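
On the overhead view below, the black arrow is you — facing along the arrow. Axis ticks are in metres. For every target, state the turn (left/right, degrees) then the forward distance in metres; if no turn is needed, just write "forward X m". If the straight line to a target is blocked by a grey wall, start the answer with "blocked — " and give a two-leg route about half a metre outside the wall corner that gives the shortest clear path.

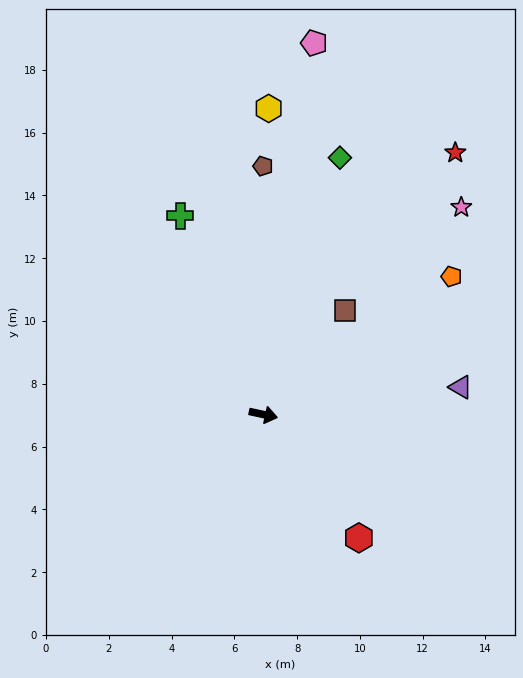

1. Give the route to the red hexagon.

turn right 40°, forward 5.0 m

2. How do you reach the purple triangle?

turn left 20°, forward 6.3 m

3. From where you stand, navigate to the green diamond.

turn left 86°, forward 8.5 m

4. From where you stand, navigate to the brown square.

turn left 64°, forward 4.2 m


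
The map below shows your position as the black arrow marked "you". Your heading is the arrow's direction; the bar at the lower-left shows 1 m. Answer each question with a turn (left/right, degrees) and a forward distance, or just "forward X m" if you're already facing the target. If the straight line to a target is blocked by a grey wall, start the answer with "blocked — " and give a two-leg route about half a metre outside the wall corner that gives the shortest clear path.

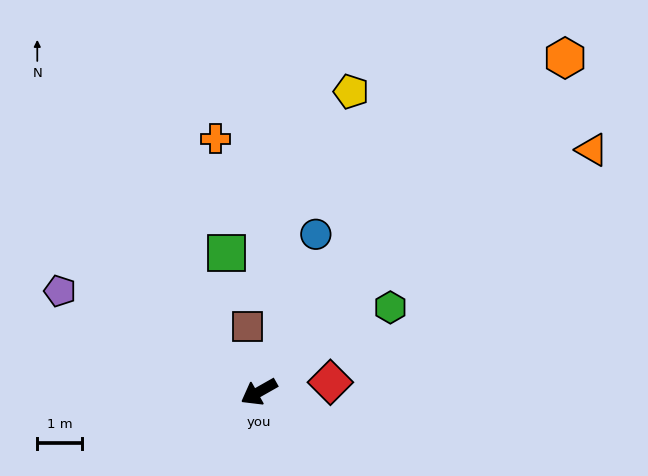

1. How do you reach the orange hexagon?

turn right 162°, forward 10.2 m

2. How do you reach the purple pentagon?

turn right 56°, forward 5.0 m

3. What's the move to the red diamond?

turn left 158°, forward 1.6 m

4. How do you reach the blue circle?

turn right 139°, forward 3.8 m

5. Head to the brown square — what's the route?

turn right 110°, forward 1.5 m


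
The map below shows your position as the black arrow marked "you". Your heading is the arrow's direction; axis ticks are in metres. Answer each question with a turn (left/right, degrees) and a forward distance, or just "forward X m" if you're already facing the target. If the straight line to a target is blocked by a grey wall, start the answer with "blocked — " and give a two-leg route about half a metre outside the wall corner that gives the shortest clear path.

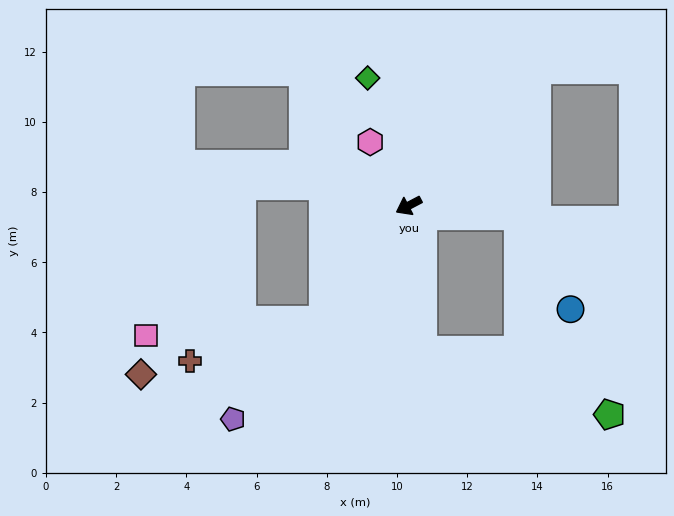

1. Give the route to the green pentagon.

blocked — turn left 68°, forward 4.2 m, then turn left 66°, forward 5.6 m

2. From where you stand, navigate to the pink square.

blocked — turn left 26°, forward 4.1 m, then turn right 49°, forward 5.1 m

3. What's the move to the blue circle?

blocked — turn left 148°, forward 3.1 m, then turn right 57°, forward 3.1 m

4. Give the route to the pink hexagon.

turn right 86°, forward 2.1 m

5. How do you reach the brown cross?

blocked — turn left 26°, forward 4.1 m, then turn right 37°, forward 4.0 m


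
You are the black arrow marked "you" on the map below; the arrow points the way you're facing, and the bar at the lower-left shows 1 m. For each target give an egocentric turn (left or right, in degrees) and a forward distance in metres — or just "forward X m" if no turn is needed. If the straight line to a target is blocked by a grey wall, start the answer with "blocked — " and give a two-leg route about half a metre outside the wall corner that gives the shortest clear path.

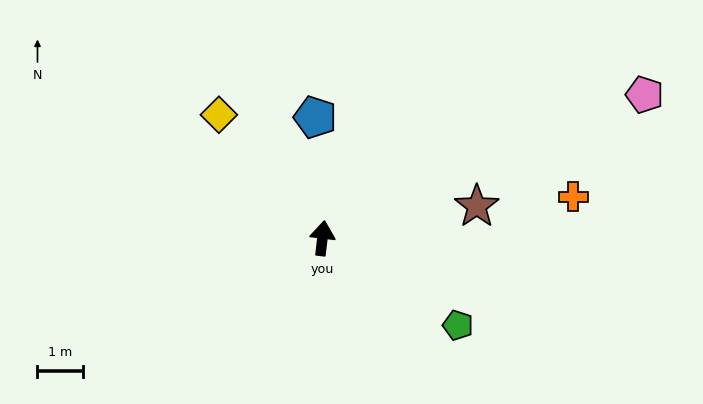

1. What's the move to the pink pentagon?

turn right 59°, forward 7.7 m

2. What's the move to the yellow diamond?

turn left 47°, forward 3.5 m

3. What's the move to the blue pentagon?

turn left 10°, forward 2.7 m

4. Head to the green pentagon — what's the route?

turn right 116°, forward 3.5 m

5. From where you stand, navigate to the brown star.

turn right 72°, forward 3.5 m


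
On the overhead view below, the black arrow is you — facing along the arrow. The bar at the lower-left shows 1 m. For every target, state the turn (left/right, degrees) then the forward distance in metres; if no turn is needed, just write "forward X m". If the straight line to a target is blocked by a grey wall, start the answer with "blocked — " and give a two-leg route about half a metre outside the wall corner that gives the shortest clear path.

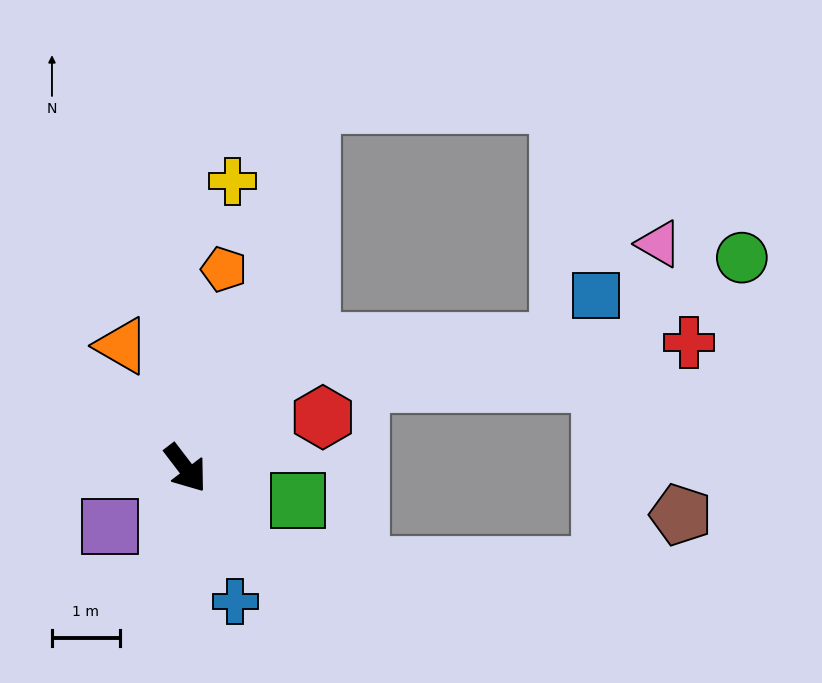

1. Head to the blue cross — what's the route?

turn right 17°, forward 2.1 m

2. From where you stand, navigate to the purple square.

turn right 90°, forward 1.4 m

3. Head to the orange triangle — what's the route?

turn left 170°, forward 2.0 m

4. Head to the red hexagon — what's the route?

turn left 73°, forward 2.2 m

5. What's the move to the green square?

turn left 37°, forward 1.7 m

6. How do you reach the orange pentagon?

turn left 132°, forward 3.0 m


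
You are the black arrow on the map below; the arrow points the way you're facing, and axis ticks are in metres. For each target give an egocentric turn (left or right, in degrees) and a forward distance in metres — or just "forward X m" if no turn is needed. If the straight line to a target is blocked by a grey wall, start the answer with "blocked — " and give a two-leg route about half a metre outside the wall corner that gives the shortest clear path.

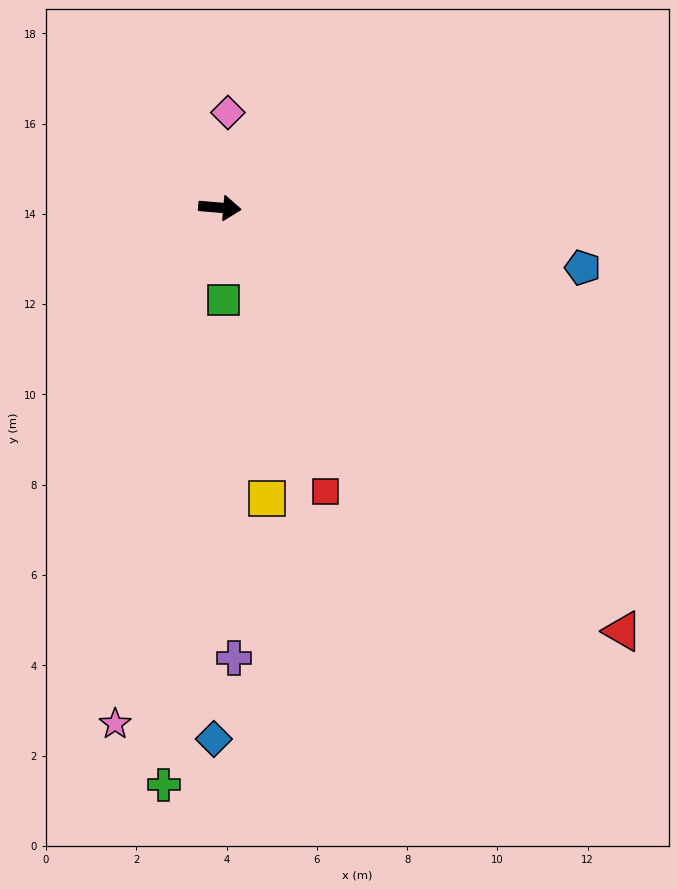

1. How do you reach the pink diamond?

turn left 90°, forward 2.1 m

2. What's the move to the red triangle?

turn right 42°, forward 12.9 m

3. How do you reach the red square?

turn right 65°, forward 6.7 m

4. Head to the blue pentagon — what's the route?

turn right 4°, forward 8.1 m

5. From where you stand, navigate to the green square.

turn right 83°, forward 2.0 m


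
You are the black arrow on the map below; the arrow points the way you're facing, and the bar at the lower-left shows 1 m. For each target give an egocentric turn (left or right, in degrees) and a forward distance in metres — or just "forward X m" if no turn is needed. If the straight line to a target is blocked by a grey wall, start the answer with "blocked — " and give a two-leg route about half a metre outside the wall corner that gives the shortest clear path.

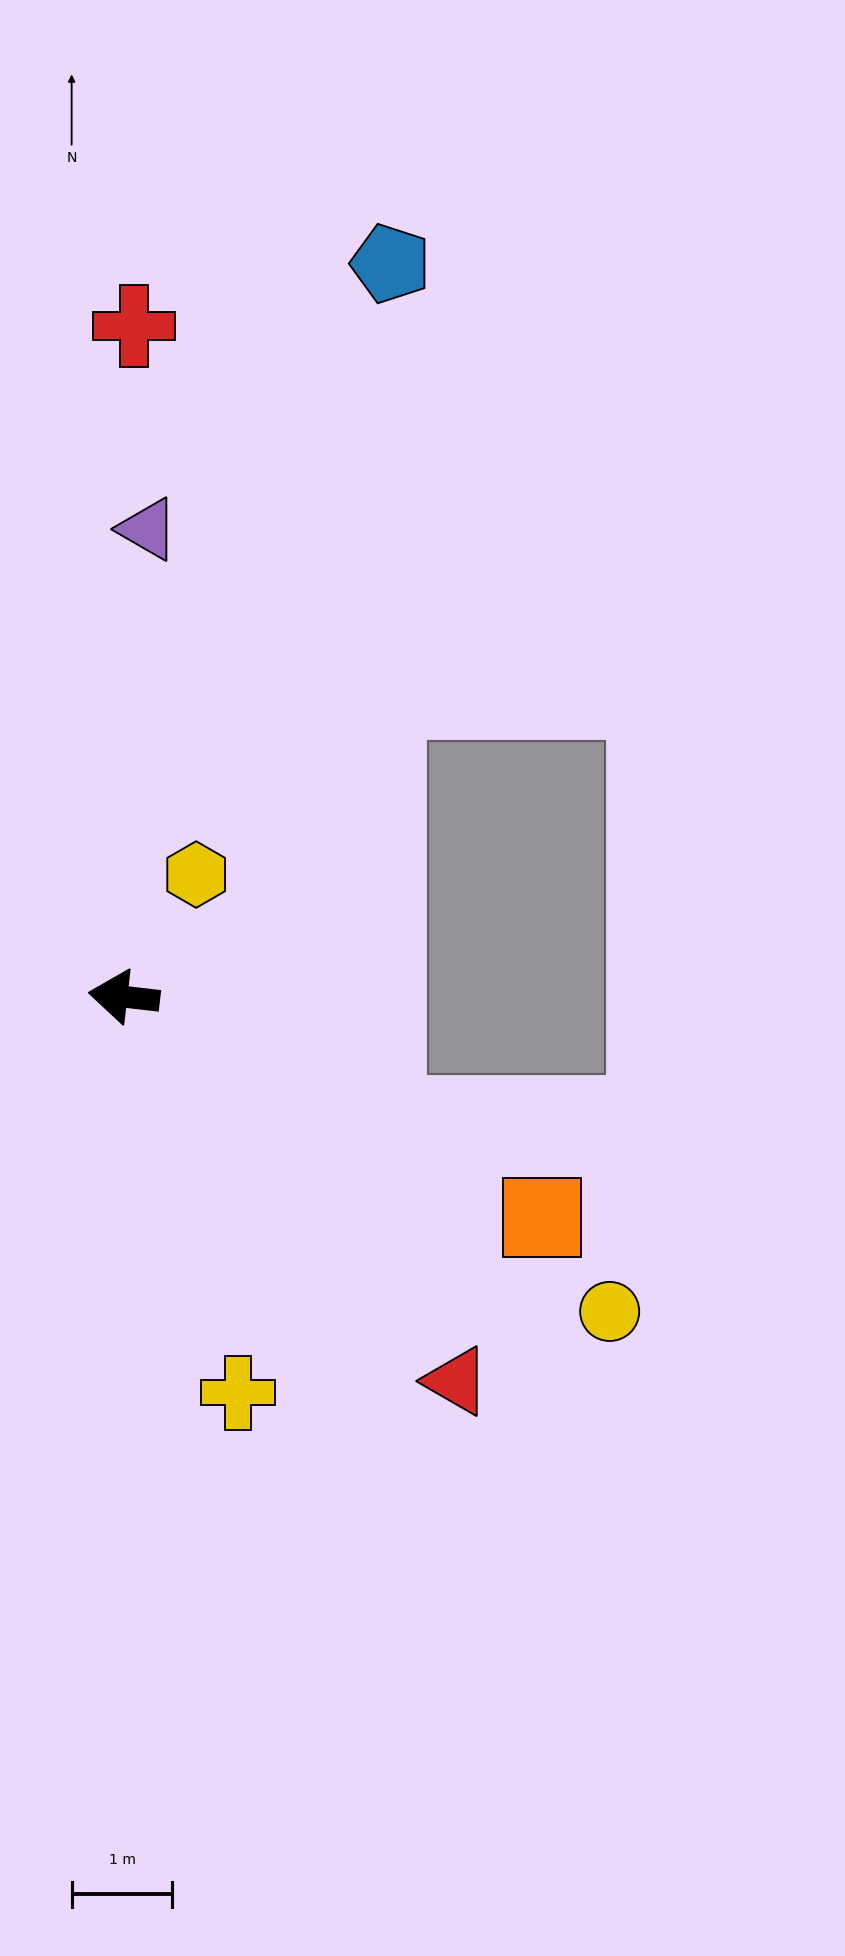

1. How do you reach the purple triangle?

turn right 86°, forward 4.6 m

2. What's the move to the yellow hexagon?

turn right 114°, forward 1.4 m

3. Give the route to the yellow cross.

turn left 113°, forward 4.1 m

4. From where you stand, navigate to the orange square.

turn left 159°, forward 4.7 m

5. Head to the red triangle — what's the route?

turn left 137°, forward 5.0 m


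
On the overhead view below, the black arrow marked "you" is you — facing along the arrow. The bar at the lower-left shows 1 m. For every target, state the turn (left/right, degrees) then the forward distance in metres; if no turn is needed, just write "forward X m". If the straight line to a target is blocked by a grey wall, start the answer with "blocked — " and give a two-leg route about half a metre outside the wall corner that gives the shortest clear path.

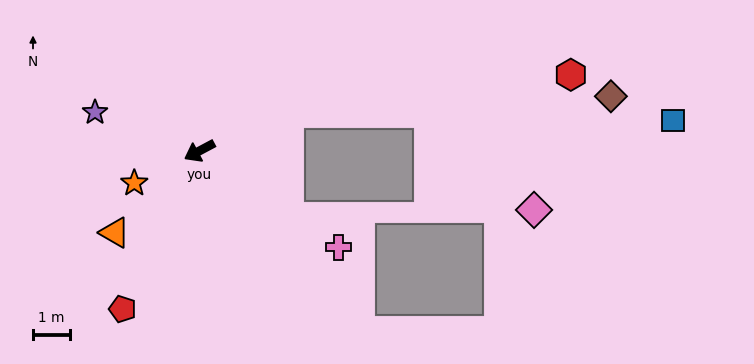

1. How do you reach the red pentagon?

turn left 36°, forward 4.8 m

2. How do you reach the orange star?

forward 2.0 m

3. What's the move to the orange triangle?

turn left 16°, forward 3.2 m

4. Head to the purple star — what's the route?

turn right 48°, forward 3.0 m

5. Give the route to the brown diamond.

blocked — turn left 175°, forward 2.6 m, then turn right 20°, forward 8.7 m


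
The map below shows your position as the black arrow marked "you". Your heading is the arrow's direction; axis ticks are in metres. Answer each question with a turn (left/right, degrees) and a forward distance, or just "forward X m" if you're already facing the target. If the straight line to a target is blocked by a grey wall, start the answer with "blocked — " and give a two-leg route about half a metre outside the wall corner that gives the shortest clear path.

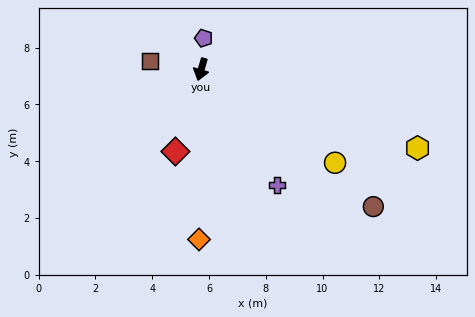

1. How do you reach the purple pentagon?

turn right 168°, forward 1.1 m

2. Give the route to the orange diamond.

turn left 16°, forward 6.0 m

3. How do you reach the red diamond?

forward 3.0 m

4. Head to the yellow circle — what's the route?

turn left 71°, forward 5.7 m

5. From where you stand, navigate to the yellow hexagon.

turn left 86°, forward 8.1 m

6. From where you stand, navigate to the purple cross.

turn left 50°, forward 4.9 m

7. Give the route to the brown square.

turn right 83°, forward 1.8 m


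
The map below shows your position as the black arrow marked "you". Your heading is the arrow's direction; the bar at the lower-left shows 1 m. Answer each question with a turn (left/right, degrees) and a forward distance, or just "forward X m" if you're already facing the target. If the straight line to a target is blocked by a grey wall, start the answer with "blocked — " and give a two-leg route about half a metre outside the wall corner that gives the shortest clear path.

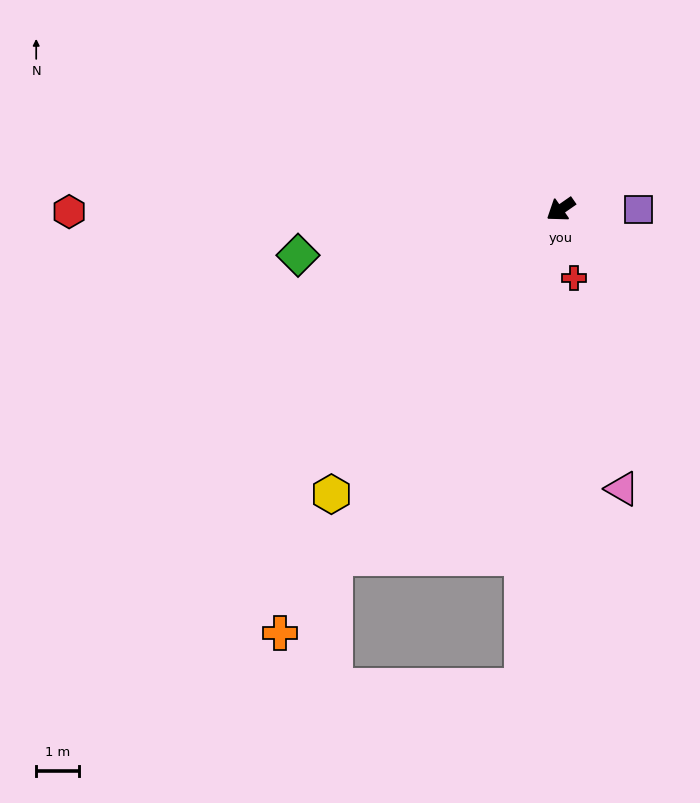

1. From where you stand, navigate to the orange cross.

turn left 22°, forward 11.8 m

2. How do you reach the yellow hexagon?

turn left 16°, forward 8.5 m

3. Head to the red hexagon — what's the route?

turn right 35°, forward 11.4 m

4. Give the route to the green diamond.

turn right 25°, forward 6.2 m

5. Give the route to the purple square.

turn left 145°, forward 1.8 m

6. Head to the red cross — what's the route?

turn left 66°, forward 1.6 m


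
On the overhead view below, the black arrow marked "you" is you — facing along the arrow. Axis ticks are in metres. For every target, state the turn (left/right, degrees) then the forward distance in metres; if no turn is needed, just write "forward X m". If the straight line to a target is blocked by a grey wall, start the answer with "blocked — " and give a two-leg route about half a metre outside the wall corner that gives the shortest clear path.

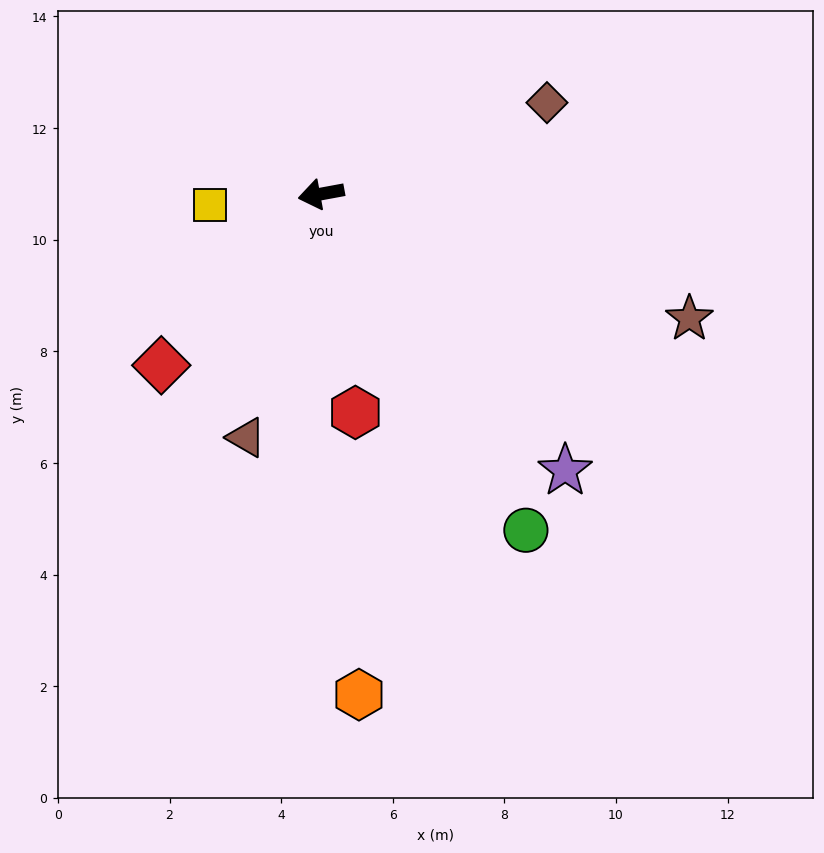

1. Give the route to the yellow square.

turn right 5°, forward 2.0 m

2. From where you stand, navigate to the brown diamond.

turn right 168°, forward 4.4 m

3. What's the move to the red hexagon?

turn left 88°, forward 4.0 m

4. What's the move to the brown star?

turn left 151°, forward 7.0 m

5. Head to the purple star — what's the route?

turn left 121°, forward 6.6 m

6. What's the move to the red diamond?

turn left 37°, forward 4.2 m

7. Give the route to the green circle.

turn left 111°, forward 7.1 m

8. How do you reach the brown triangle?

turn left 62°, forward 4.6 m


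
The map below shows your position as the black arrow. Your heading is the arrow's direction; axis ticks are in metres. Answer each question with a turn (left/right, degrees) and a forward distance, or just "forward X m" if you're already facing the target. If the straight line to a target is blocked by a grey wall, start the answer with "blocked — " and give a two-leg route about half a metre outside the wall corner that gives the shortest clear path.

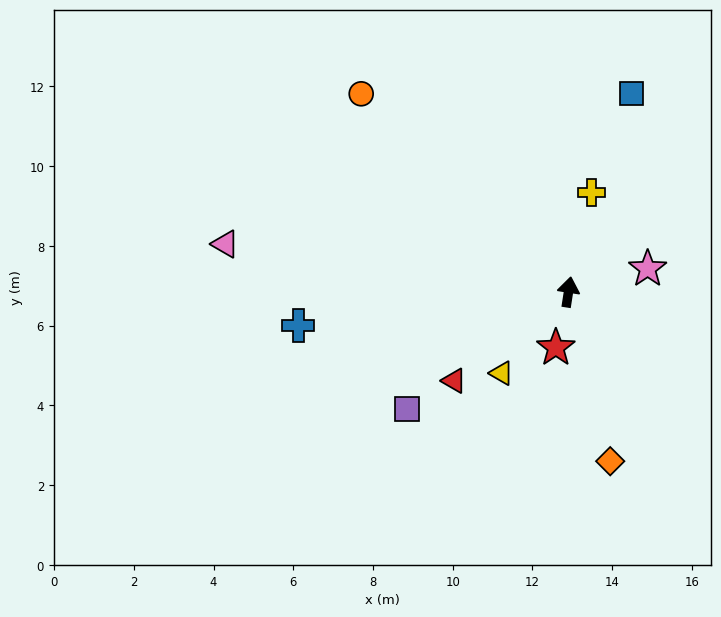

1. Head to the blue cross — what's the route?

turn left 106°, forward 6.8 m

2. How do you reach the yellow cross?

turn right 4°, forward 2.6 m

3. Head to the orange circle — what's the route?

turn left 55°, forward 7.2 m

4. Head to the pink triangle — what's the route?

turn left 91°, forward 8.7 m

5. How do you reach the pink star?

turn right 65°, forward 2.1 m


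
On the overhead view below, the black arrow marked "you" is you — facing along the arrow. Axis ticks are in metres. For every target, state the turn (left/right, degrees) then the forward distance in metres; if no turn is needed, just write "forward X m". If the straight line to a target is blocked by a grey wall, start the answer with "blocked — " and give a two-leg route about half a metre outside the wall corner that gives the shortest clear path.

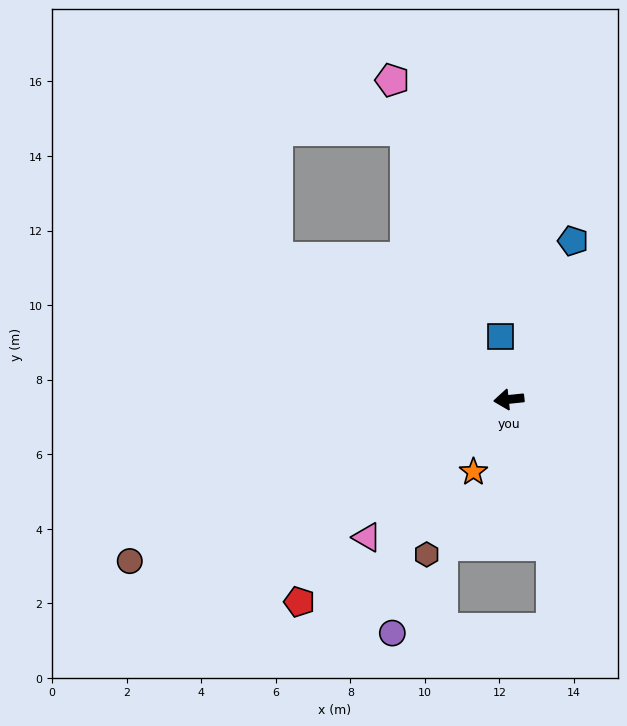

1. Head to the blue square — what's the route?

turn right 88°, forward 1.7 m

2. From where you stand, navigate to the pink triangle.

turn left 38°, forward 5.3 m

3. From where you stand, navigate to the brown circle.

turn left 17°, forward 11.1 m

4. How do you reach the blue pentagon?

turn right 118°, forward 4.6 m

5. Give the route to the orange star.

turn left 58°, forward 2.2 m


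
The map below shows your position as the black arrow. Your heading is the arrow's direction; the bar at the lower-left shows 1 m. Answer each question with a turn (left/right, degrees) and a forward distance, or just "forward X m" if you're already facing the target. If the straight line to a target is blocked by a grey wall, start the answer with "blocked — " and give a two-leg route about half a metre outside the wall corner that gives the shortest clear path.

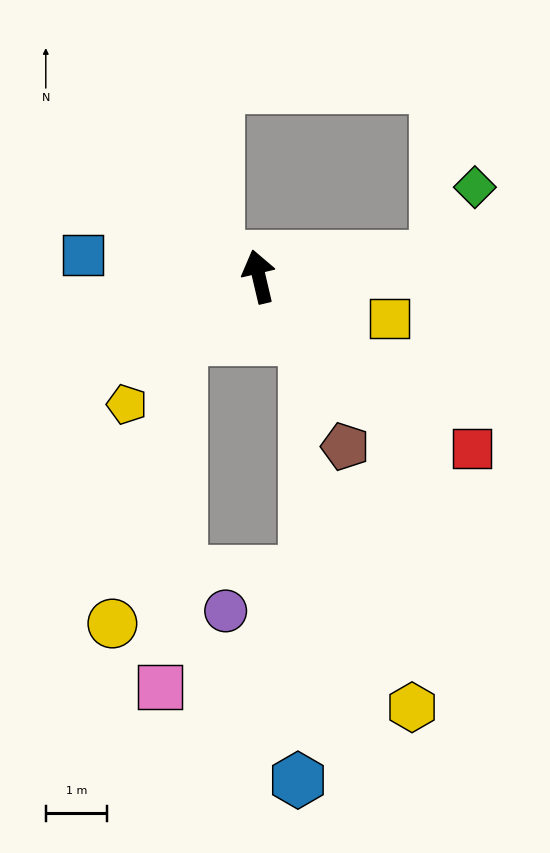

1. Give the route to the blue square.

turn left 70°, forward 2.9 m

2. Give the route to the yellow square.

turn right 121°, forward 2.2 m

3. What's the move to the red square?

turn right 142°, forward 4.5 m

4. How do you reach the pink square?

blocked — turn left 116°, forward 1.6 m, then turn left 47°, forward 5.7 m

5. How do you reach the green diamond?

blocked — turn right 97°, forward 2.9 m, then turn left 54°, forward 1.3 m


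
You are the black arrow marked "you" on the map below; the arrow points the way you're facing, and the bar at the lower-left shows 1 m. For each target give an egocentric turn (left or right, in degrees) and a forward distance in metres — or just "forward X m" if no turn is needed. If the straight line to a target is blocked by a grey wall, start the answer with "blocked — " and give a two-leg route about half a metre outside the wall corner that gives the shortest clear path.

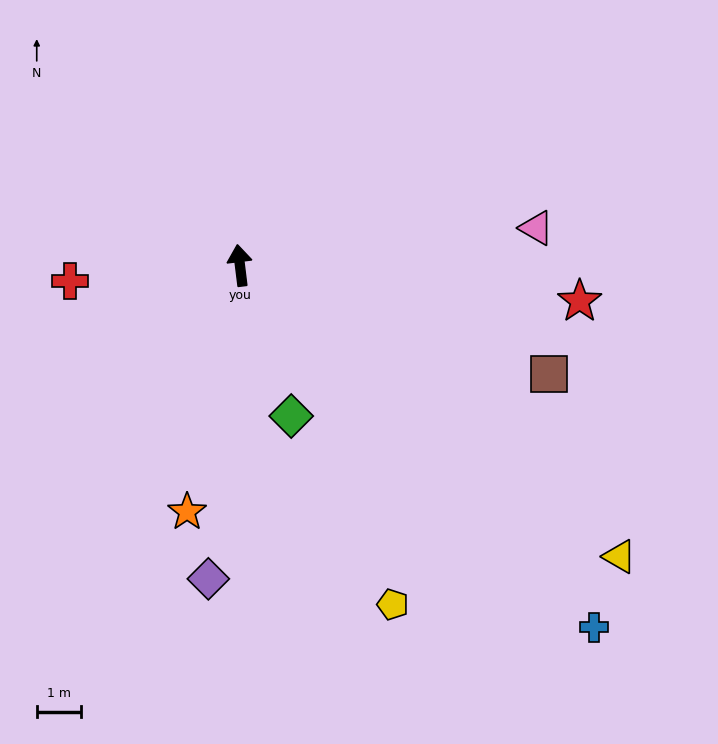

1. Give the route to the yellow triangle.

turn right 135°, forward 10.7 m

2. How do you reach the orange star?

turn left 161°, forward 5.6 m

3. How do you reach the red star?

turn right 103°, forward 7.7 m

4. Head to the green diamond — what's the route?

turn right 168°, forward 3.6 m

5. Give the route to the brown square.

turn right 116°, forward 7.3 m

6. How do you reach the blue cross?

turn right 143°, forward 11.3 m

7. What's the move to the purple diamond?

turn left 167°, forward 7.1 m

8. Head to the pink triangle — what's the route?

turn right 90°, forward 6.7 m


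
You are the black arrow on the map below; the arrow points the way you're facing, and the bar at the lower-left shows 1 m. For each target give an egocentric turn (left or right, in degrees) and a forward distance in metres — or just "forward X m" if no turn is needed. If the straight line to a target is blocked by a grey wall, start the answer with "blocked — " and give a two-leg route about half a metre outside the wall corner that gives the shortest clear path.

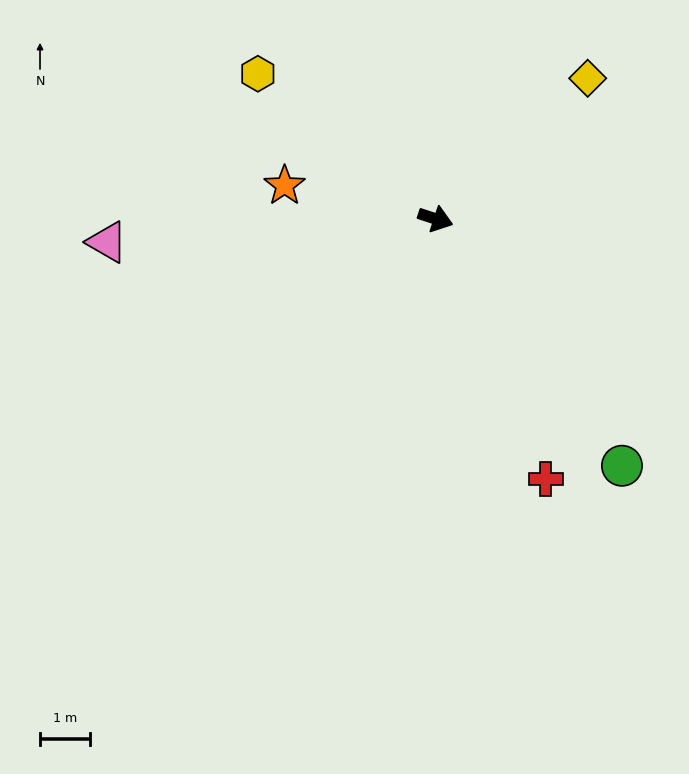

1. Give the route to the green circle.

turn right 35°, forward 6.2 m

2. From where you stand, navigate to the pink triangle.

turn right 158°, forward 6.6 m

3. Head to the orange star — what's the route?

turn right 174°, forward 3.1 m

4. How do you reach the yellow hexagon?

turn left 159°, forward 4.6 m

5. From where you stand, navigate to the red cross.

turn right 49°, forward 5.7 m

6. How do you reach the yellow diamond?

turn left 61°, forward 4.2 m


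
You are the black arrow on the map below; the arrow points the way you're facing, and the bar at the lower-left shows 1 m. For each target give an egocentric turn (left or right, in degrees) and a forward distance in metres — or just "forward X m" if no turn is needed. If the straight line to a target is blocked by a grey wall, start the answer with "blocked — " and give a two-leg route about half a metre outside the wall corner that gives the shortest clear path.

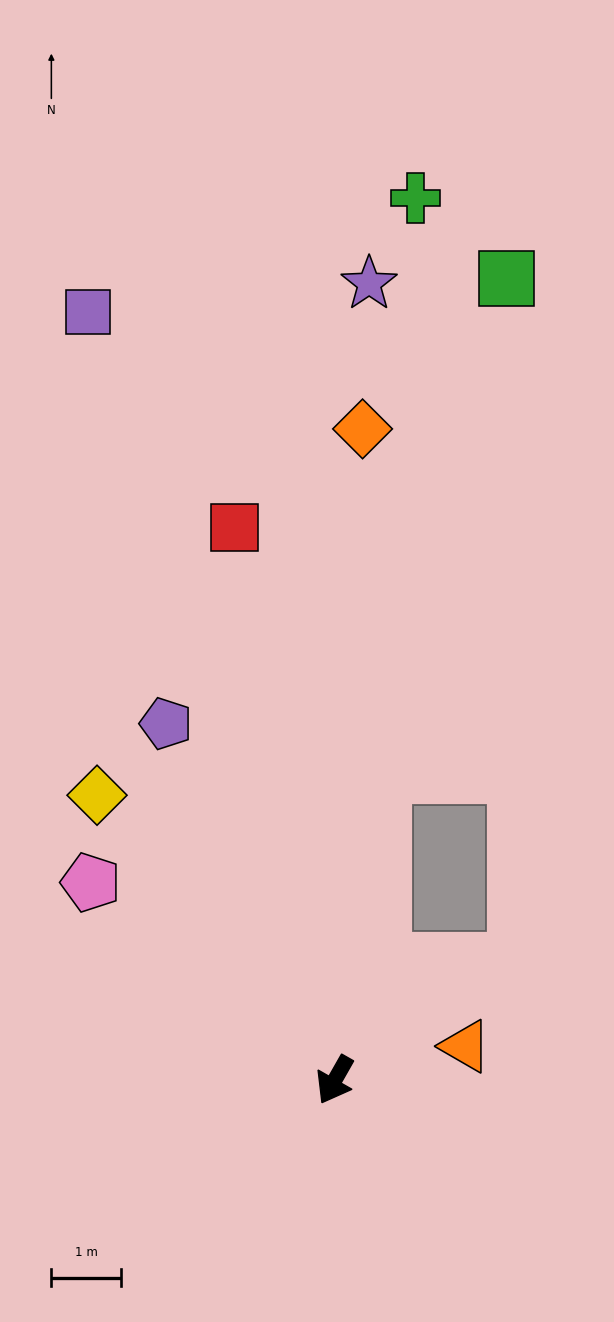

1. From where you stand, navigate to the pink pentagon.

turn right 99°, forward 4.5 m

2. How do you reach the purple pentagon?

turn right 125°, forward 5.7 m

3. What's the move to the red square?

turn right 140°, forward 8.1 m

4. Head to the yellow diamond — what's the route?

turn right 111°, forward 5.3 m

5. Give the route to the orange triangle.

turn left 134°, forward 1.9 m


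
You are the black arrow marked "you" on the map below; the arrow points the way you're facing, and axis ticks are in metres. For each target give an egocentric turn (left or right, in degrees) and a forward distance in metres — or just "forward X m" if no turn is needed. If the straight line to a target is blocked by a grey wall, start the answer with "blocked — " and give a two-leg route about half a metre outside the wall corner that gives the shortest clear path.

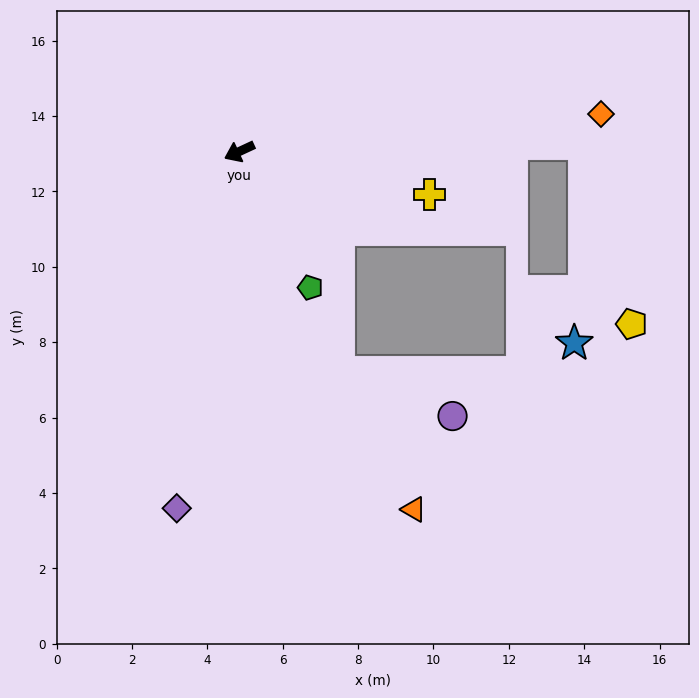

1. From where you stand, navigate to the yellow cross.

turn left 142°, forward 5.2 m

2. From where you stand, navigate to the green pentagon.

turn left 93°, forward 4.1 m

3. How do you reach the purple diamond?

turn left 55°, forward 9.6 m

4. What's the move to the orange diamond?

turn left 161°, forward 9.6 m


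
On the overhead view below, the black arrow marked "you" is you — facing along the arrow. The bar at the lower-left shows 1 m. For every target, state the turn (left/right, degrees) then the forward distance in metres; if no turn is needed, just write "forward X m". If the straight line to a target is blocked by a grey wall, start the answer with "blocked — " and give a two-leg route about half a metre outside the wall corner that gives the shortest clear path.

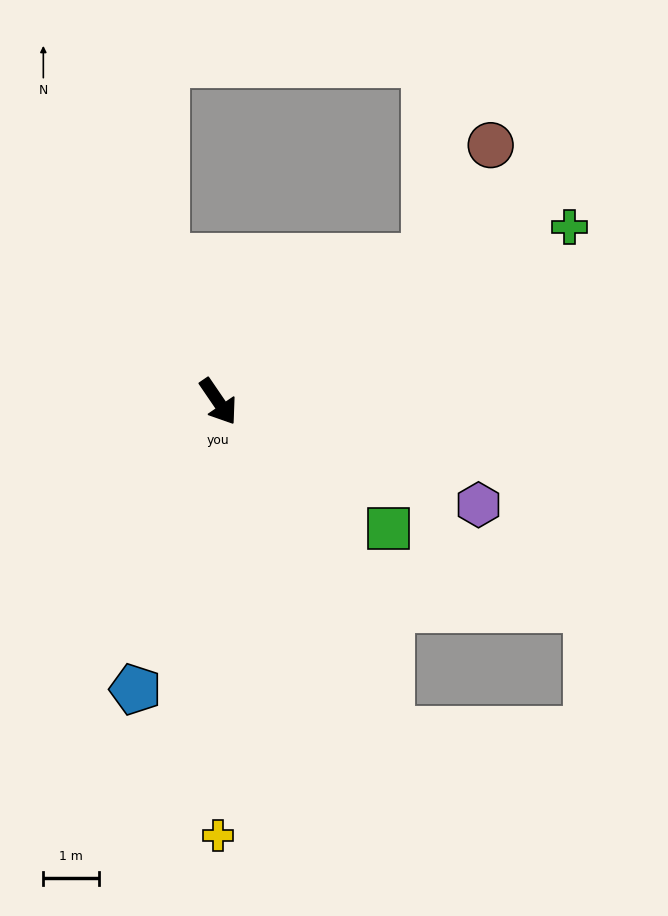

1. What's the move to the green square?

turn left 19°, forward 3.8 m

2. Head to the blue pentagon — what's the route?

turn right 50°, forward 5.4 m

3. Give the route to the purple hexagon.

turn left 34°, forward 5.0 m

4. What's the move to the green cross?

turn left 82°, forward 7.0 m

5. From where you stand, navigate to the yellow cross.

turn right 34°, forward 7.8 m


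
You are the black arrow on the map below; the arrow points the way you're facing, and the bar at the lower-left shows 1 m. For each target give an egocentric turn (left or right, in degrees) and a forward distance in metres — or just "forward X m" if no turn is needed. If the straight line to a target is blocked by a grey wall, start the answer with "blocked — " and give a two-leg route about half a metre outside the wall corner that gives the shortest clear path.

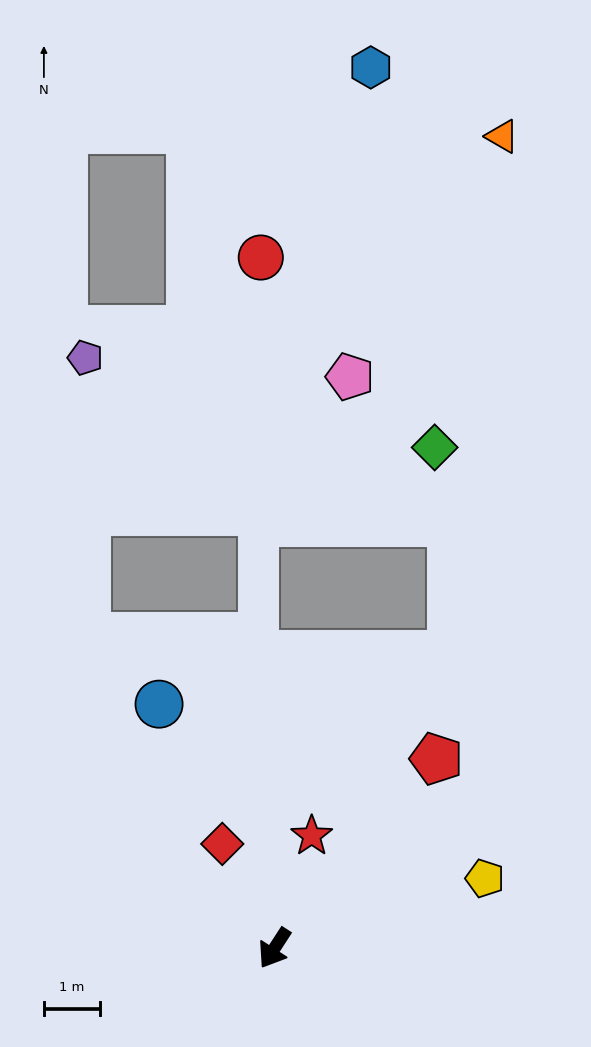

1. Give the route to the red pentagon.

turn left 172°, forward 4.5 m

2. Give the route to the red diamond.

turn right 120°, forward 2.1 m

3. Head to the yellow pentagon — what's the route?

turn left 141°, forward 4.0 m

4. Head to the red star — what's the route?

turn right 165°, forward 2.1 m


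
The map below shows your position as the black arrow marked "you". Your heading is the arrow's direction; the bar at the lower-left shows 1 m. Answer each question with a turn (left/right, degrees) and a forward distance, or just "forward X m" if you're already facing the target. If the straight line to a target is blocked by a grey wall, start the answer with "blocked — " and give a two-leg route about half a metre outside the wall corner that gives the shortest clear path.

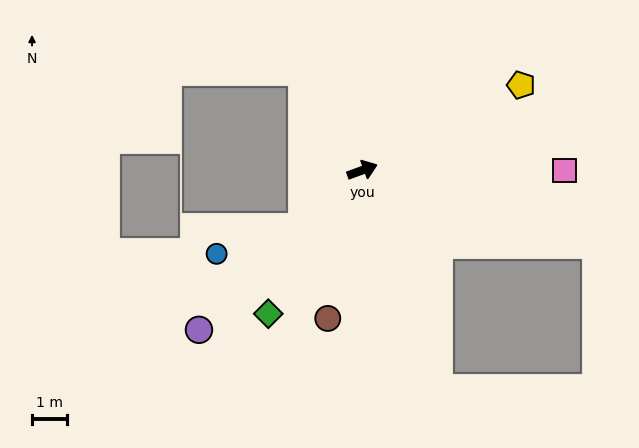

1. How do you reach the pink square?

turn right 20°, forward 5.8 m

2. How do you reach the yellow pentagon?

turn left 8°, forward 5.2 m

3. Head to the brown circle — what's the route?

turn right 123°, forward 4.4 m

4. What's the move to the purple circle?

turn right 156°, forward 6.6 m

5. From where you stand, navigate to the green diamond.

turn right 143°, forward 4.9 m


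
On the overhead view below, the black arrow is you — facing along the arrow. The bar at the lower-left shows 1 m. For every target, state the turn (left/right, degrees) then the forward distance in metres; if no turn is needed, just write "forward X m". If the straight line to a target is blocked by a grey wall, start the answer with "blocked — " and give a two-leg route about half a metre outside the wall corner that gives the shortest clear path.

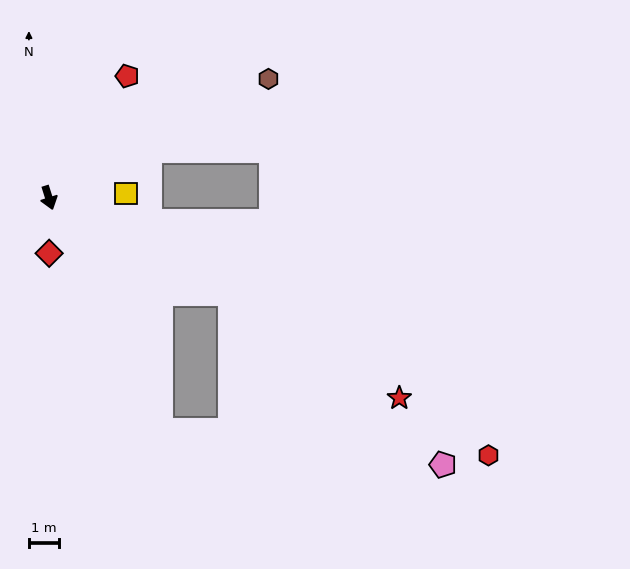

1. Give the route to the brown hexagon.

turn left 101°, forward 8.2 m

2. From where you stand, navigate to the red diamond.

turn right 17°, forward 1.8 m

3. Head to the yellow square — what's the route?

turn left 76°, forward 2.5 m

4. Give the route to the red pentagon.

turn left 130°, forward 4.7 m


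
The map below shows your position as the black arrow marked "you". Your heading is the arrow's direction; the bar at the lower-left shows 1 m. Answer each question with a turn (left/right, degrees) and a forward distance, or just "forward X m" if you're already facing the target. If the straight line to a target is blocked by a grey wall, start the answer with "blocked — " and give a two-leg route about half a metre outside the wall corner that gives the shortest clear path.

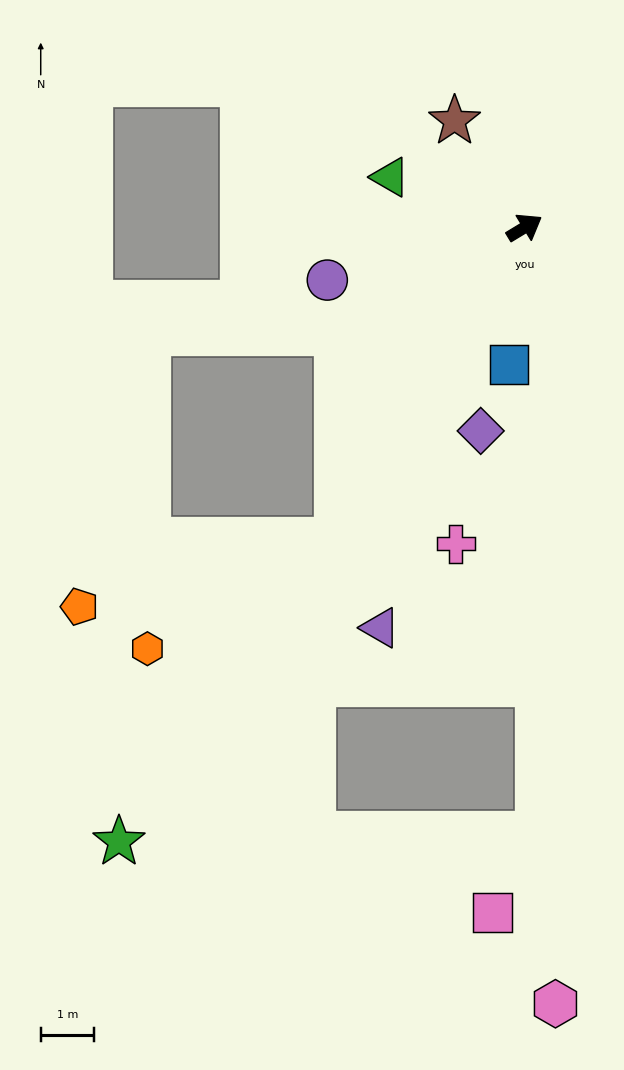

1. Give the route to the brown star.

turn left 92°, forward 2.4 m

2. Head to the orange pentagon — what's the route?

blocked — turn right 152°, forward 6.9 m, then turn right 45°, forward 5.0 m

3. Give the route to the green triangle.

turn left 128°, forward 2.7 m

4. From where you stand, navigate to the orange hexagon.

blocked — turn right 152°, forward 6.9 m, then turn right 29°, forward 4.1 m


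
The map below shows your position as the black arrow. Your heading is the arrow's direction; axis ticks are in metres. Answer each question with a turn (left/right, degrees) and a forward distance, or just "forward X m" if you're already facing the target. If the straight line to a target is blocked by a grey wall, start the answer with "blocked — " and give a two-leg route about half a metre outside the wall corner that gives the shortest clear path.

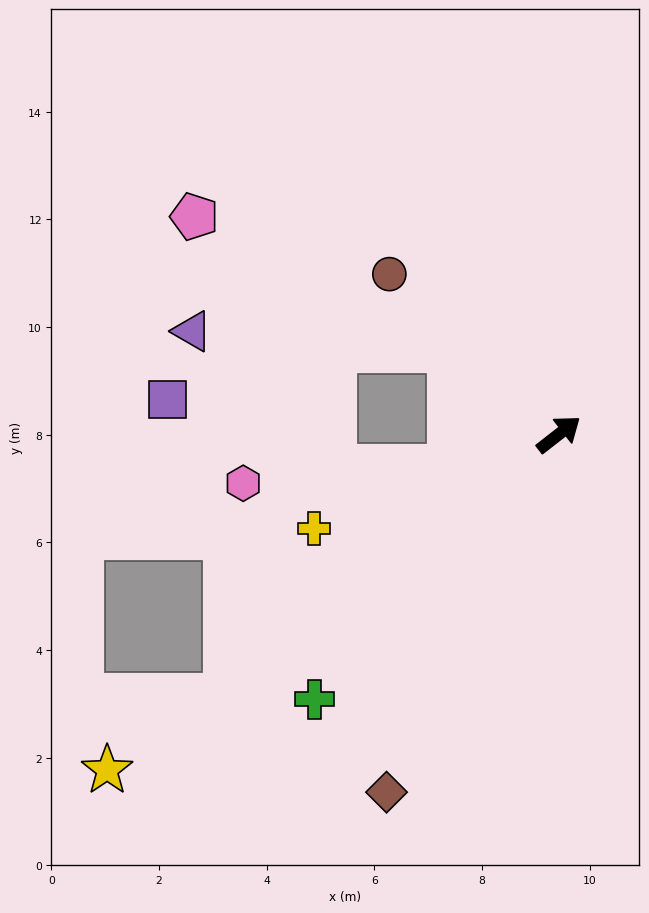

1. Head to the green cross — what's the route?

turn right 171°, forward 6.7 m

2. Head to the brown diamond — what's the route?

turn right 154°, forward 7.4 m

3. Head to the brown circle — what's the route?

turn left 99°, forward 4.3 m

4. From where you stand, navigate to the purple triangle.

blocked — turn left 104°, forward 2.6 m, then turn left 34°, forward 4.8 m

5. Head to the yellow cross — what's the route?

turn left 163°, forward 4.9 m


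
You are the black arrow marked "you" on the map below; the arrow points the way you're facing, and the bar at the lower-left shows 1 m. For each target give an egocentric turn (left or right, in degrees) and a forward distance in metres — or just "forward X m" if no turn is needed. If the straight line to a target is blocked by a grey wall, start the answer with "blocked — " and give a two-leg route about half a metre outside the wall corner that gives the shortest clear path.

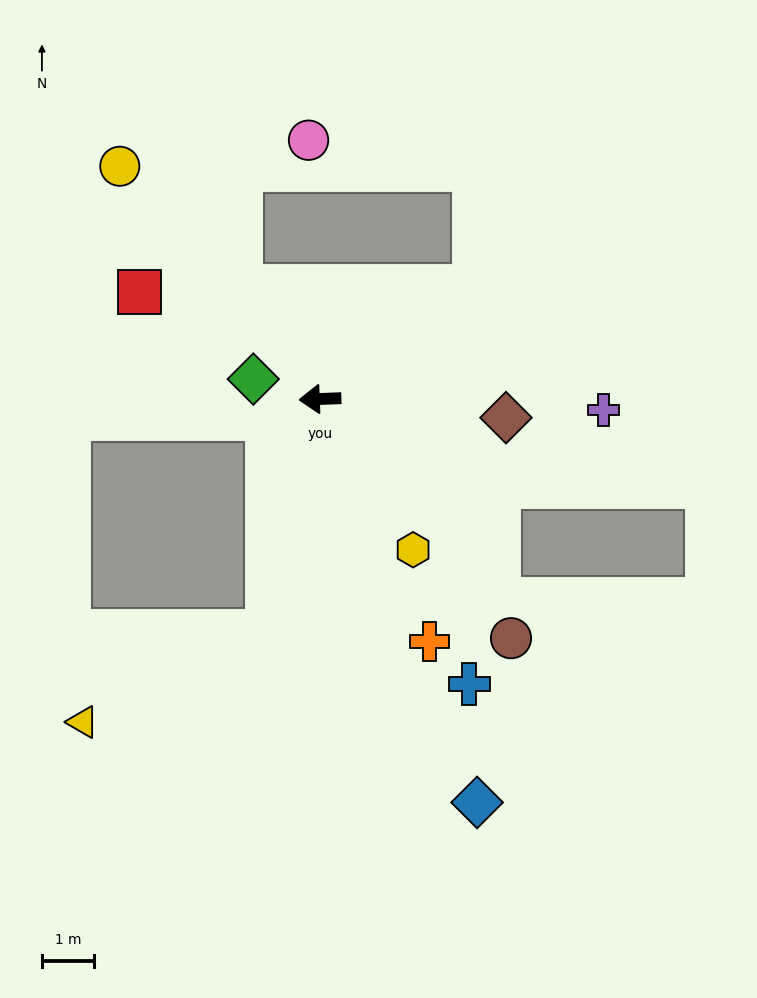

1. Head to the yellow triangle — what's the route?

blocked — turn left 75°, forward 4.6 m, then turn right 51°, forward 4.0 m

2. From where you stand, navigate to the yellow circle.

turn right 52°, forward 5.9 m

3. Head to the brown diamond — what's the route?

turn left 172°, forward 3.6 m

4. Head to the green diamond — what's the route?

turn right 19°, forward 1.3 m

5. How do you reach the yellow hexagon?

turn left 119°, forward 3.4 m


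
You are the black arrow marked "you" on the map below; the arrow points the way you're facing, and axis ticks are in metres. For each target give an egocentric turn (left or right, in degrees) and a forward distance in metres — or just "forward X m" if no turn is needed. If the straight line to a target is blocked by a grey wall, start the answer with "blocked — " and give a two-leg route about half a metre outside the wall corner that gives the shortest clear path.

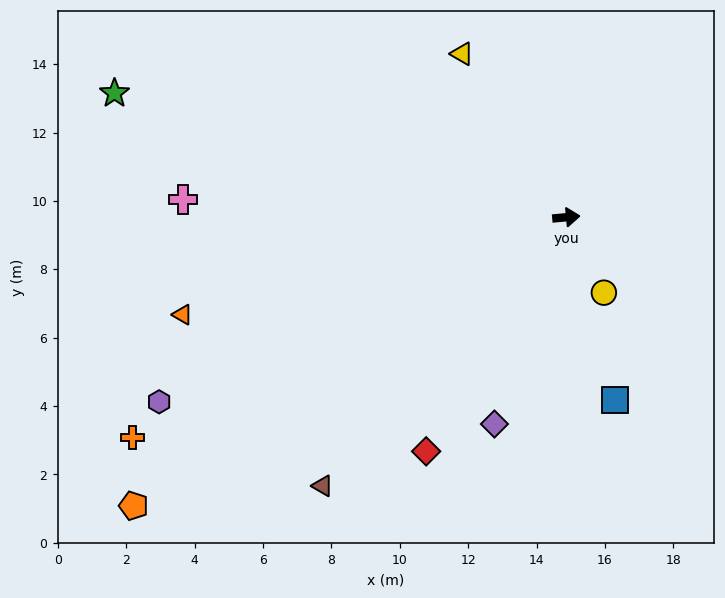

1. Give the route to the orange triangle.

turn right 171°, forward 11.6 m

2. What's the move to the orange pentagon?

turn right 152°, forward 15.2 m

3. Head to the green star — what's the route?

turn left 159°, forward 13.7 m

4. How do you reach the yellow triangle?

turn left 117°, forward 5.7 m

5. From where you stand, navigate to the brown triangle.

turn right 137°, forward 10.6 m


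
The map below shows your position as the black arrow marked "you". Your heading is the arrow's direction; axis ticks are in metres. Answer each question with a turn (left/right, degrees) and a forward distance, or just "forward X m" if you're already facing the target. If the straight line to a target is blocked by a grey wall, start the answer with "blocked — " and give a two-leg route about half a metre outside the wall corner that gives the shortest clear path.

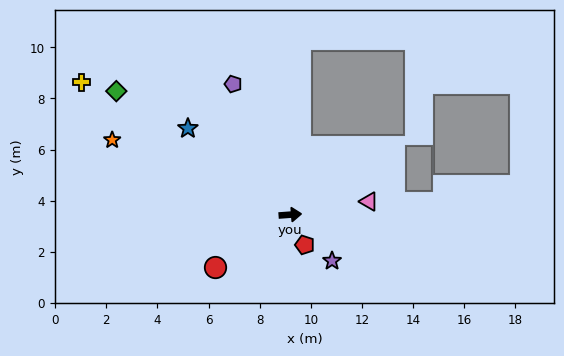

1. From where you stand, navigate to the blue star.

turn left 136°, forward 5.2 m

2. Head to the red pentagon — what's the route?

turn right 69°, forward 1.3 m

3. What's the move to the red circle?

turn right 149°, forward 3.6 m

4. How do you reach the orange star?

turn left 153°, forward 7.6 m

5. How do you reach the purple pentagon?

turn left 109°, forward 5.6 m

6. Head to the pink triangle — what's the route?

turn left 5°, forward 3.1 m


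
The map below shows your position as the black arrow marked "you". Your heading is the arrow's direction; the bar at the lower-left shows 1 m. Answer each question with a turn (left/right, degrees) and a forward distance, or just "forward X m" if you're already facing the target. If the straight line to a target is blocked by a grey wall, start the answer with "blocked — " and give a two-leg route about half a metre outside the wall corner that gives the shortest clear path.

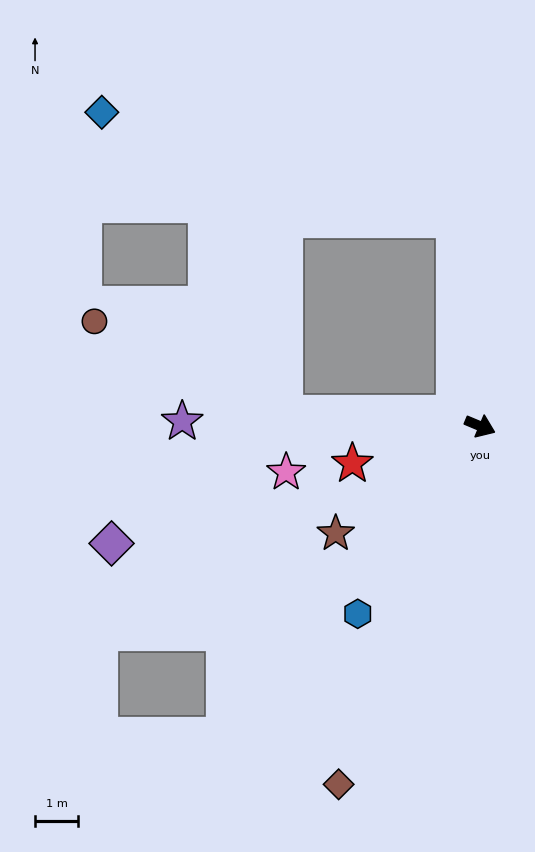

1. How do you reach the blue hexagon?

turn right 100°, forward 5.2 m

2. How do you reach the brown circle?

blocked — turn right 161°, forward 4.5 m, then turn right 22°, forward 4.9 m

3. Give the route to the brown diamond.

turn right 89°, forward 8.9 m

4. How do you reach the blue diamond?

blocked — turn left 120°, forward 4.8 m, then turn left 66°, forward 8.5 m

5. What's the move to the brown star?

turn right 121°, forward 4.2 m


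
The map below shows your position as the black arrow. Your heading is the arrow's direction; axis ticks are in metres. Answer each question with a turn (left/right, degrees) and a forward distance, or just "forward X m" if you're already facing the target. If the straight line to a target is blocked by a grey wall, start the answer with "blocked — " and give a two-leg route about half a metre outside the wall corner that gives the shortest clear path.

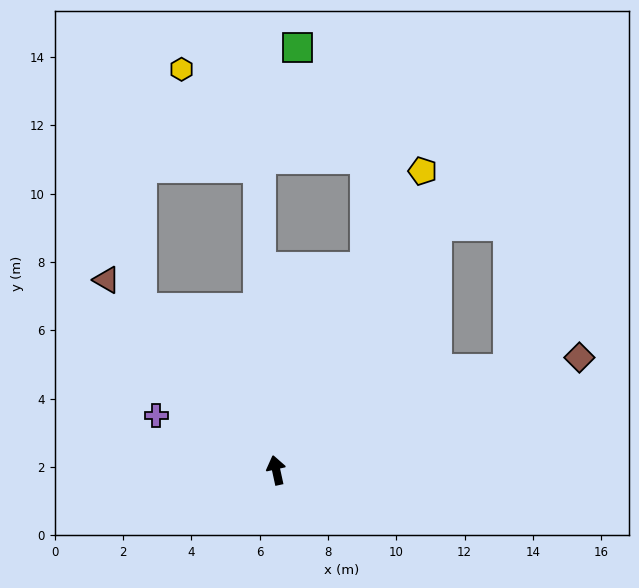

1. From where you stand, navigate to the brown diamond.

turn right 82°, forward 9.5 m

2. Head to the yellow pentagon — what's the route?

turn right 38°, forward 9.7 m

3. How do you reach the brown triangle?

turn left 29°, forward 7.5 m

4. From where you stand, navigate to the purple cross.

turn left 53°, forward 3.9 m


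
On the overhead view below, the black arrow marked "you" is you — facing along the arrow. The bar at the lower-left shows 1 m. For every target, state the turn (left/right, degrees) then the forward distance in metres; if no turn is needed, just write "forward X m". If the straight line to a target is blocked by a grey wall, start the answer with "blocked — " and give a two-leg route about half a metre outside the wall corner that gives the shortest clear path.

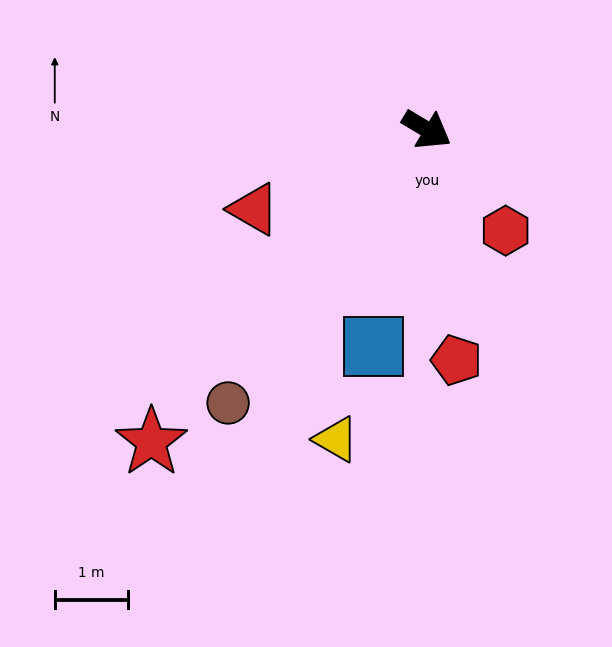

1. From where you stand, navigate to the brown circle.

turn right 95°, forward 4.6 m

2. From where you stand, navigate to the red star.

turn right 100°, forward 5.7 m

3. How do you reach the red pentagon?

turn right 52°, forward 3.2 m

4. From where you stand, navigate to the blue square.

turn right 73°, forward 3.1 m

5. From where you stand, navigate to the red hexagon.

turn right 21°, forward 1.8 m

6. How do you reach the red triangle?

turn right 124°, forward 2.6 m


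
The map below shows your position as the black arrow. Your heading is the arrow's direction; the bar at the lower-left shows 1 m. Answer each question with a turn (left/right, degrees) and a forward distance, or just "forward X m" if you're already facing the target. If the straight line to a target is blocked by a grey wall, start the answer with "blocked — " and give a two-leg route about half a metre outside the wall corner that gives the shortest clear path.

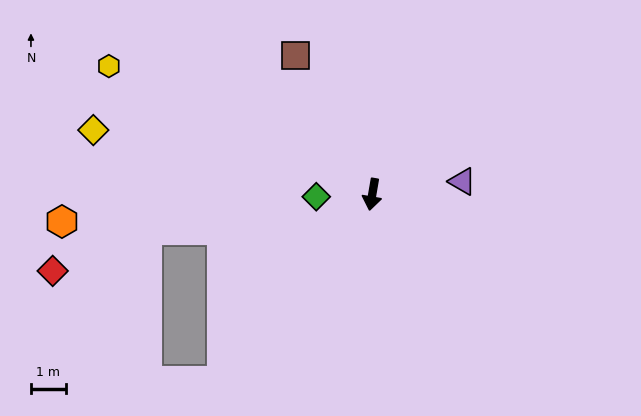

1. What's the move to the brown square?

turn right 141°, forward 4.5 m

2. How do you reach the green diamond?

turn right 78°, forward 1.6 m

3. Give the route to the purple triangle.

turn left 108°, forward 2.6 m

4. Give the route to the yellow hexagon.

turn right 106°, forward 8.4 m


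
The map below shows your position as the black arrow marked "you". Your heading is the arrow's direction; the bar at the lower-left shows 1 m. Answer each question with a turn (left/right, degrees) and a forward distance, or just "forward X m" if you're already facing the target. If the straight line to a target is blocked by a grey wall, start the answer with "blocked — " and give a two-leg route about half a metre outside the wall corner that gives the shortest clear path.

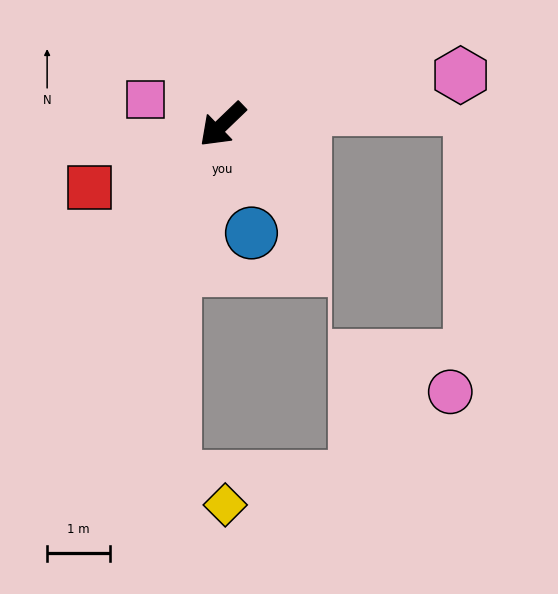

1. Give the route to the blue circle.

turn left 61°, forward 1.8 m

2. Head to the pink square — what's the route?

turn right 62°, forward 1.3 m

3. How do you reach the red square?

turn right 19°, forward 2.3 m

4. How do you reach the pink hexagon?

turn left 148°, forward 3.9 m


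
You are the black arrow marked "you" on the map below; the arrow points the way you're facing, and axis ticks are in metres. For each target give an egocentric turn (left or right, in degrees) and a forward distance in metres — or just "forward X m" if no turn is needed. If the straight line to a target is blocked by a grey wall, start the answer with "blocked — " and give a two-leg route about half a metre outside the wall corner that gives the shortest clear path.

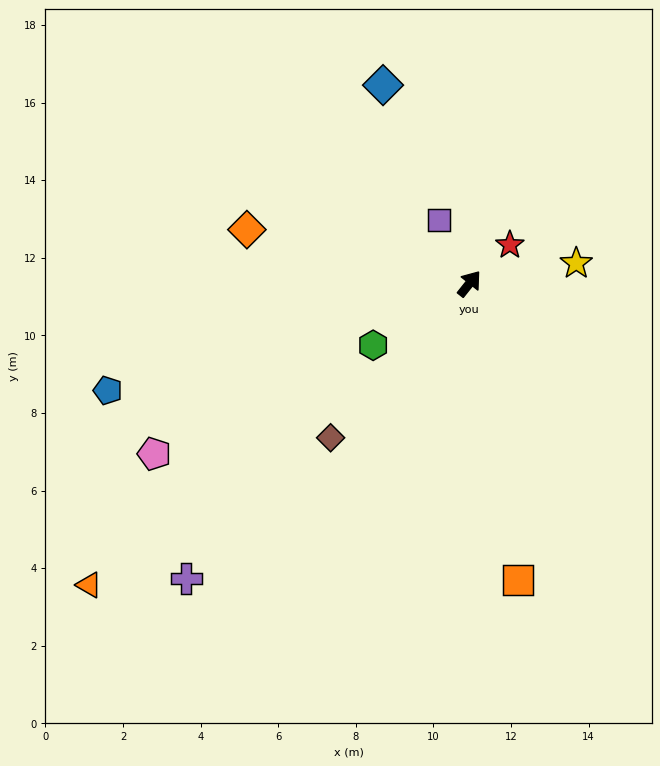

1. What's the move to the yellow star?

turn right 41°, forward 2.8 m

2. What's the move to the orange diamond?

turn left 115°, forward 5.9 m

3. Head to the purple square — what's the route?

turn left 64°, forward 1.8 m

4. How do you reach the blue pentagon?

turn left 145°, forward 9.7 m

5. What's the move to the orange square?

turn right 132°, forward 7.8 m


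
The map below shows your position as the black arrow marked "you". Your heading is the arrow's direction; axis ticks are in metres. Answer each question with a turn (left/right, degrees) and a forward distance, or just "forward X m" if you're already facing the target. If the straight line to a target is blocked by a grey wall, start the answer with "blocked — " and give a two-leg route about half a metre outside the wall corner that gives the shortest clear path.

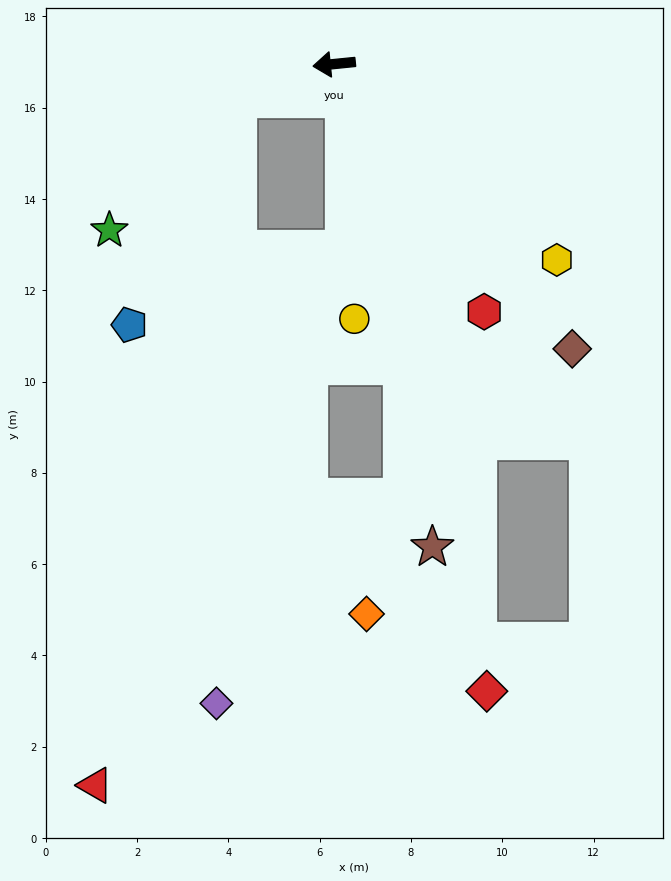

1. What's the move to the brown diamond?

turn left 124°, forward 8.1 m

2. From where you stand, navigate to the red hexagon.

turn left 115°, forward 6.3 m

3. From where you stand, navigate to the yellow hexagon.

turn left 133°, forward 6.5 m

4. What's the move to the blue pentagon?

blocked — turn left 14°, forward 2.2 m, then turn left 45°, forward 5.5 m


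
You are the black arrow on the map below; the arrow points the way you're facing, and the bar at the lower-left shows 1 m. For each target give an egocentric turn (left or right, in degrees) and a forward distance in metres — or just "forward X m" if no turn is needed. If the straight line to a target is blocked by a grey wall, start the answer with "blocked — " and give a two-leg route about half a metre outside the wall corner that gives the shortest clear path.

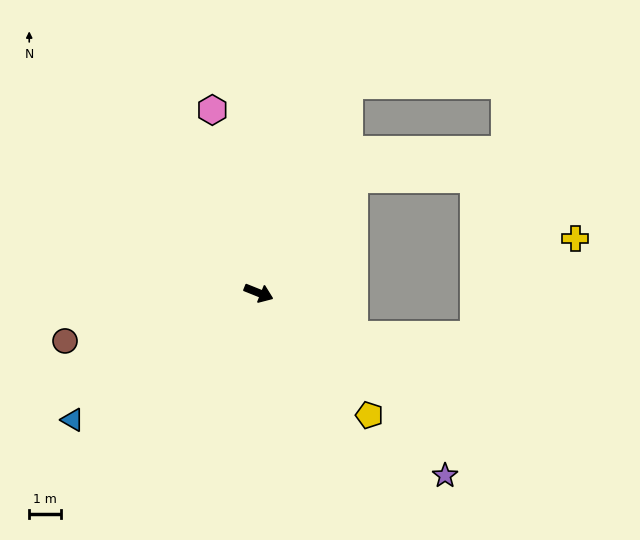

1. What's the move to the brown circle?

turn right 144°, forward 6.2 m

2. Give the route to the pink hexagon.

turn left 126°, forward 5.9 m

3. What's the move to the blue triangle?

turn right 124°, forward 7.0 m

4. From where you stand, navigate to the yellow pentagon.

turn right 26°, forward 5.1 m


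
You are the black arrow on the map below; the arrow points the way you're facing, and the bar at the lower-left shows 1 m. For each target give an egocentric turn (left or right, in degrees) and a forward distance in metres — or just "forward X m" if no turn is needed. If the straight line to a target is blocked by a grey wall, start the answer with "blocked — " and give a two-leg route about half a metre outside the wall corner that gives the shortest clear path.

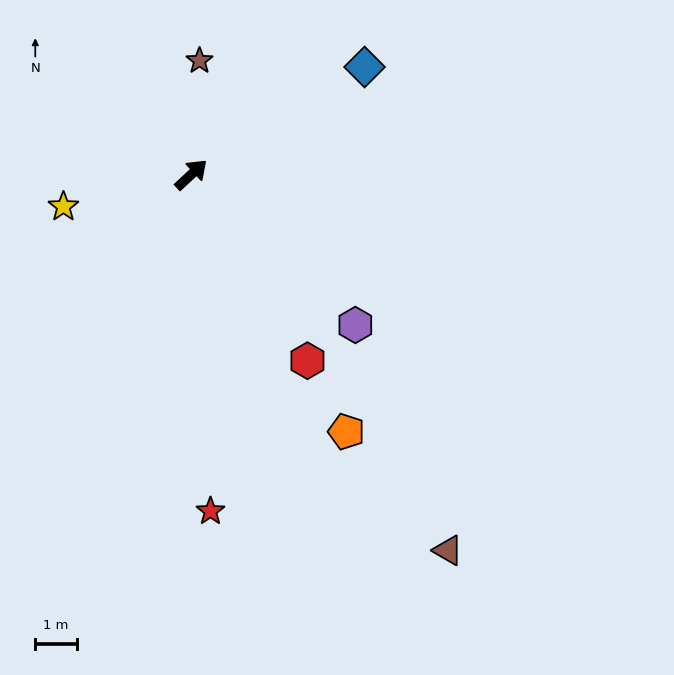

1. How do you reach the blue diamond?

turn right 11°, forward 4.9 m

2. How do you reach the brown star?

turn left 43°, forward 2.8 m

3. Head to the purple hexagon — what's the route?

turn right 85°, forward 5.4 m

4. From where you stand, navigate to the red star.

turn right 130°, forward 8.2 m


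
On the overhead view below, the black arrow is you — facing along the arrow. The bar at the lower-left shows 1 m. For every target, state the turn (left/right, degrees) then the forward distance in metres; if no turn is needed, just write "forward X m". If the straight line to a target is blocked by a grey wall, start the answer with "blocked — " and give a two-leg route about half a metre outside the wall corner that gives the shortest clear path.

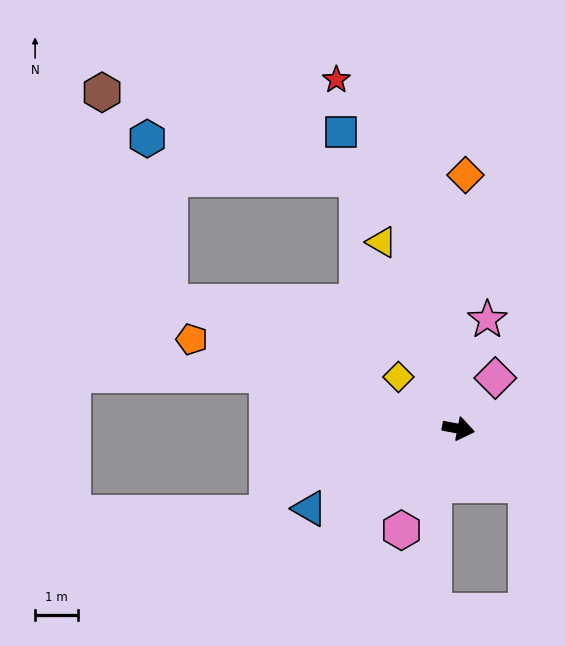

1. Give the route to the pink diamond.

turn left 65°, forward 1.5 m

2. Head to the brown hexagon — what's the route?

blocked — turn left 167°, forward 7.4 m, then turn right 48°, forward 5.1 m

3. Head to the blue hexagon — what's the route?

blocked — turn left 167°, forward 7.4 m, then turn right 59°, forward 3.8 m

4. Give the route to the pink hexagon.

turn right 109°, forward 2.7 m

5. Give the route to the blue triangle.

turn right 141°, forward 3.9 m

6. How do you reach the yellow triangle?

turn left 123°, forward 4.7 m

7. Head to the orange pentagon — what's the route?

turn left 172°, forward 6.6 m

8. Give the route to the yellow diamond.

turn left 150°, forward 1.8 m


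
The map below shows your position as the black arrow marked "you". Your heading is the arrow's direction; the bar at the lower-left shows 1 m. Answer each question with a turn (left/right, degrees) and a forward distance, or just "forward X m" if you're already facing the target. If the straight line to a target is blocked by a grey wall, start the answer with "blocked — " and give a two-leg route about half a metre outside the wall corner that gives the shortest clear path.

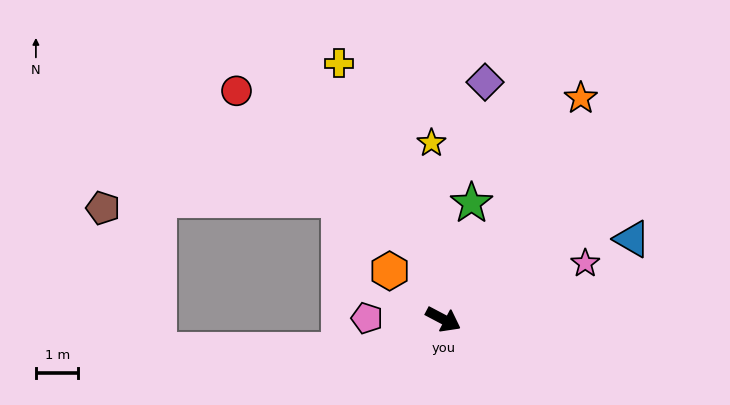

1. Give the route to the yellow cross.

turn left 140°, forward 6.5 m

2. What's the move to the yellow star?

turn left 122°, forward 4.2 m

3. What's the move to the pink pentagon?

turn right 153°, forward 1.8 m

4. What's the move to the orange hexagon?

turn left 166°, forward 1.7 m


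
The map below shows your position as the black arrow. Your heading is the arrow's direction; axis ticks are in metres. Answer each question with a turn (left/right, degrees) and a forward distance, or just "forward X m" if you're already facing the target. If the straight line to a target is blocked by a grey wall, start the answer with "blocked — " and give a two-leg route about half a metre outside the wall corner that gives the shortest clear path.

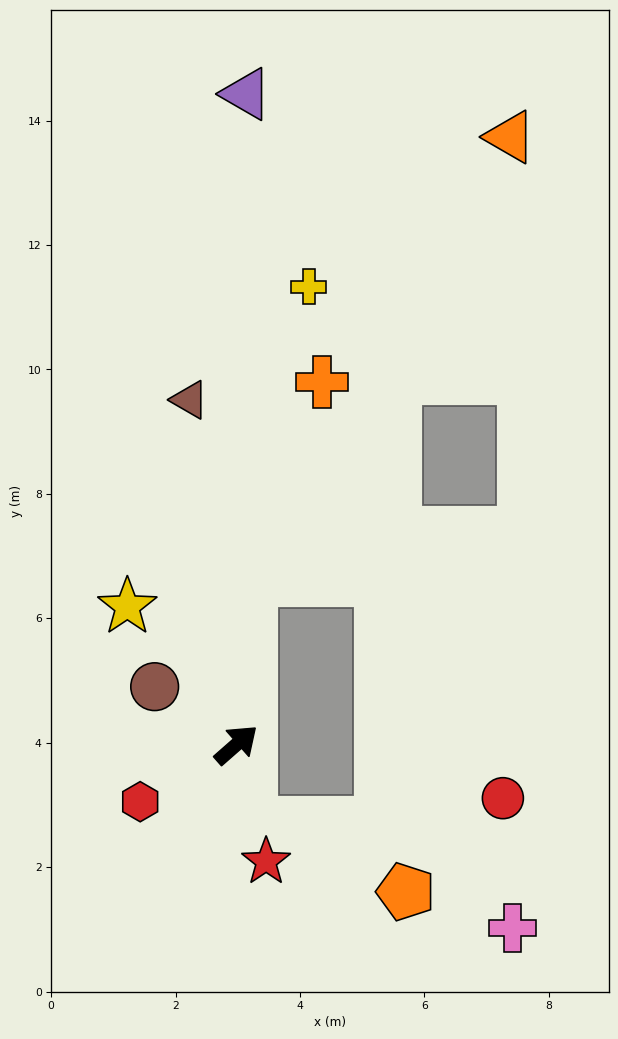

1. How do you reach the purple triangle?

turn left 48°, forward 10.5 m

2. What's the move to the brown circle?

turn left 103°, forward 1.6 m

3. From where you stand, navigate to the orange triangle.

blocked — turn left 44°, forward 2.7 m, then turn right 26°, forward 8.3 m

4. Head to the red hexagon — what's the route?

turn left 169°, forward 1.8 m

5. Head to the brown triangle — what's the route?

turn left 56°, forward 5.6 m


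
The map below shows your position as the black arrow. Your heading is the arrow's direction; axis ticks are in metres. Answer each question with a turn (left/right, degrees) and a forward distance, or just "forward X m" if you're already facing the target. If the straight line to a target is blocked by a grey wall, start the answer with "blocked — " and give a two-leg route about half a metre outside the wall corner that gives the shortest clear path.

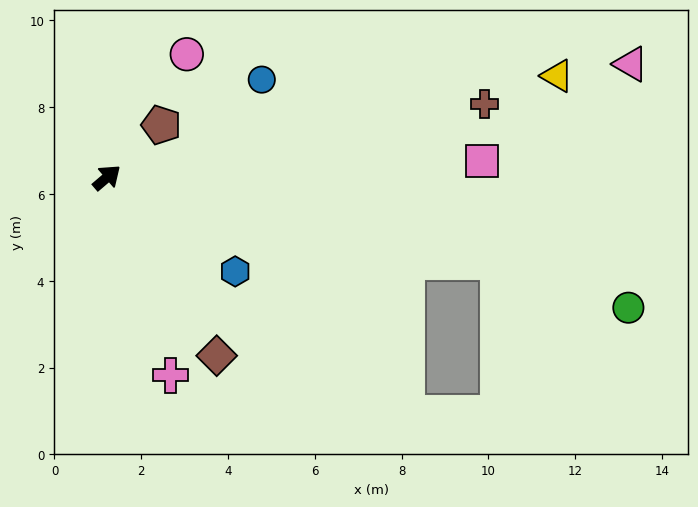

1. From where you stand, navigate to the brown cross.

turn right 30°, forward 8.9 m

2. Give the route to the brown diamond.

turn right 99°, forward 4.8 m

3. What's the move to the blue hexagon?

turn right 77°, forward 3.7 m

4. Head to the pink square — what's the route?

turn right 38°, forward 8.7 m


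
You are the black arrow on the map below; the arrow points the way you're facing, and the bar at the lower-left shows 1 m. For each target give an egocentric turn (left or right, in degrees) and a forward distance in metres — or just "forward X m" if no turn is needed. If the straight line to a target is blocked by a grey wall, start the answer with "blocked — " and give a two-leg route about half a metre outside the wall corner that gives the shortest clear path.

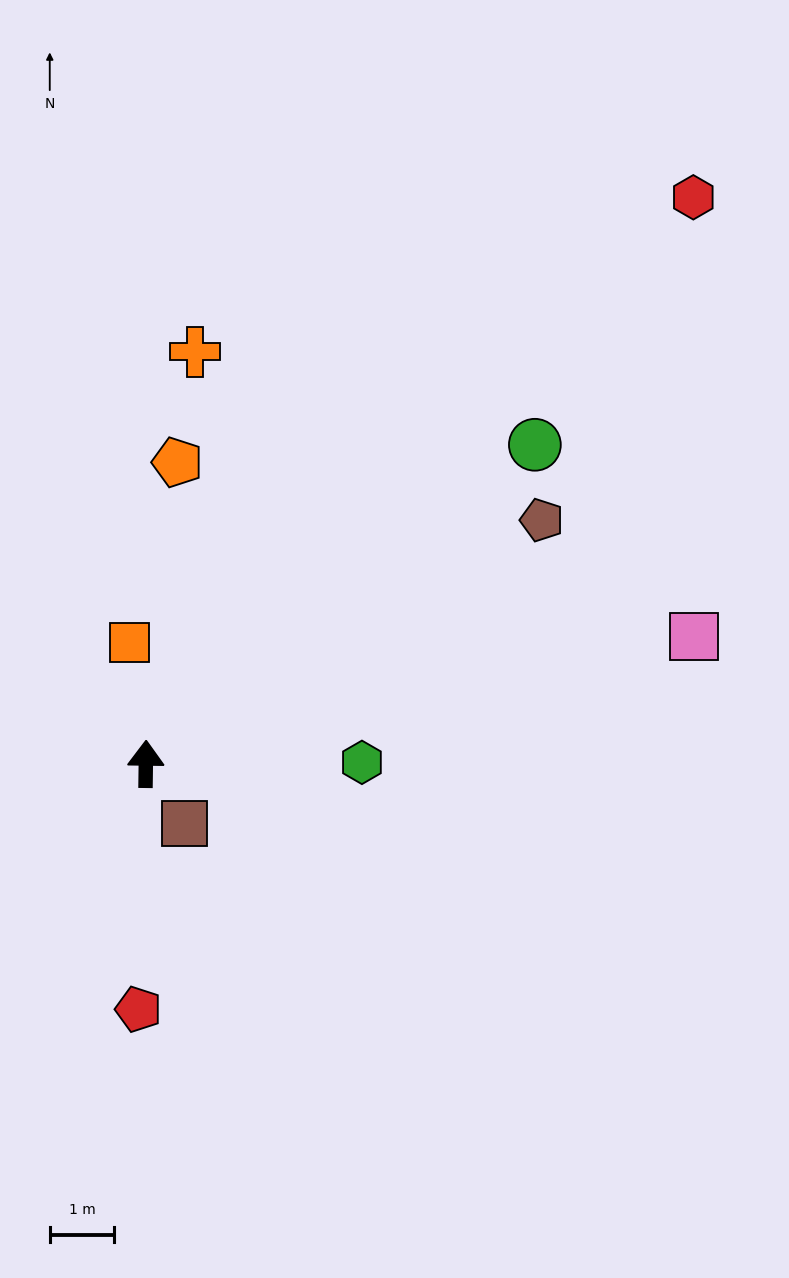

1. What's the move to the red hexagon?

turn right 43°, forward 12.2 m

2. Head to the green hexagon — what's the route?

turn right 89°, forward 3.4 m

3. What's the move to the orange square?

turn left 8°, forward 1.9 m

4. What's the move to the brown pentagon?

turn right 58°, forward 7.2 m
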